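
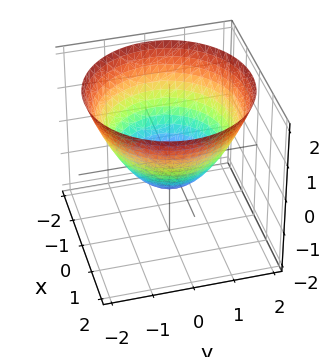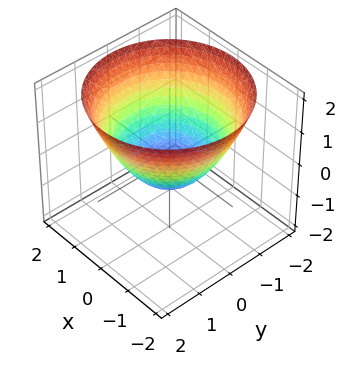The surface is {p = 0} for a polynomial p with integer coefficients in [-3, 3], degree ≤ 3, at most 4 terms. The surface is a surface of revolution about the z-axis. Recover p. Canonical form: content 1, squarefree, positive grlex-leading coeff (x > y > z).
2*x^2 + 2*y^2 - 3*z - 2

First, deg p = 2. The shape is more complex than any degree-1 surface.
Next, symmetry: the surface is invariant under rotation about z: p = q(x² + y², z).
Then, from the visible intercepts: the y-axis gridline crossings are at y ∈ {-1, 1}; a circular section at z = 0 has radius exactly 1.
Finally, matching integer coefficients to the picture gives p. Check: (-1, 0, 0) on the x-axis lies on the surface, and p(-1, 0, 0) = 0. ✓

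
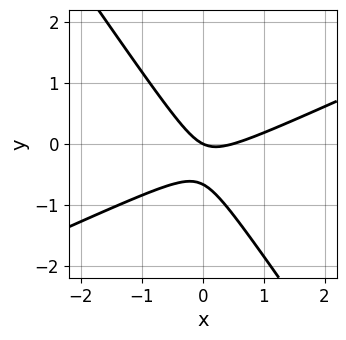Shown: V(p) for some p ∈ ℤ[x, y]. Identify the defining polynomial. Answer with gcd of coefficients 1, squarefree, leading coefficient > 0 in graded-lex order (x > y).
2*x^2 - 3*x*y - 3*y^2 - x - 2*y

(a) The degree is 2 — no degree-1 curve has this shape.
(b) From the axis intercepts and sections: one y-axis crossing is at y = 0; one x-axis crossing is at x = 0.
(c) Together with the visible shape, these determine p as stated.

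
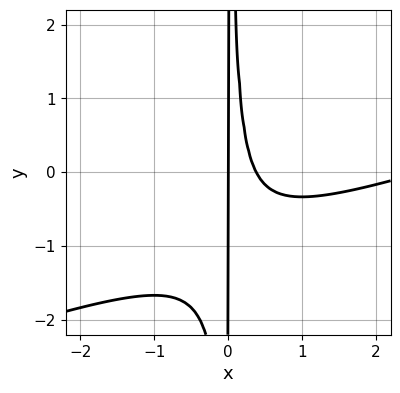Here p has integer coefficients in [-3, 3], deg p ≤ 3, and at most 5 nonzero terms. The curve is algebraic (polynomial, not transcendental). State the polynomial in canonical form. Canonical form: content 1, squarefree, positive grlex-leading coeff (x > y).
x^3 - 3*x^2*y - 3*x^2 + x

First, degree: no degree-2 curve has this shape, so deg p = 3.
Then, reading off the gridlines: it meets the x-axis at x = 0 (among the integer gridlines); the visible y-axis segment lies entirely on the curve.
Finally, putting this together gives p.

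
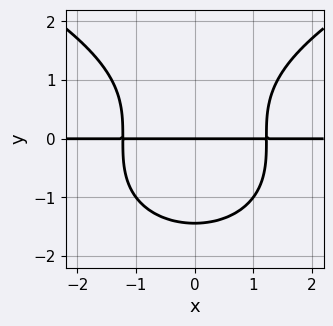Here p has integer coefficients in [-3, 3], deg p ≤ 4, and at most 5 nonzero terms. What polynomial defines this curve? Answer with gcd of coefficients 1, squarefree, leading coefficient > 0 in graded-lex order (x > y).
y^4 - 2*x^2*y + 3*y

Degree: a generic line meets the curve in up to 4 points, so deg p = 4.
Symmetries: the x ↦ −x reflection is a symmetry, so x appears only in even powers.
Against the integer gridlines: it crosses the y-axis at the gridline y = 0; the visible x-axis segment lies entirely on the curve.
The integer polynomial consistent with all of this is the stated p.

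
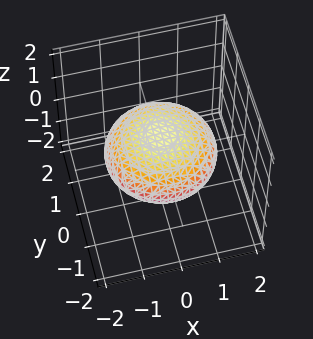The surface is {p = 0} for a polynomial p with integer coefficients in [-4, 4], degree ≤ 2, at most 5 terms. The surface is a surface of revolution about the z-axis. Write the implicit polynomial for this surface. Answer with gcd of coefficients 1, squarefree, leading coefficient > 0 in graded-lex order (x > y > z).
deg p = 2. A generic line meets the surface in up to 2 points.
Symmetries: rotational symmetry about the z-axis ⇒ p depends on x, y only through x² + y².
From the visible intercepts: a circular section at z = 0 has radius between 1 and 2.
These observations pin down the coefficients.

x^2 + y^2 + 3*z^2 - 2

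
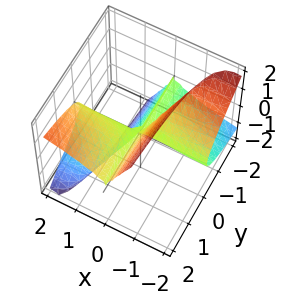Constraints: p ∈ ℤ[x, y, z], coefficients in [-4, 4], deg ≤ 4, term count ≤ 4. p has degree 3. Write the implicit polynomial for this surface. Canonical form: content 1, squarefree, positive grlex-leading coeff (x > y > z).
x^2*y - 2*x*z^2 - z^3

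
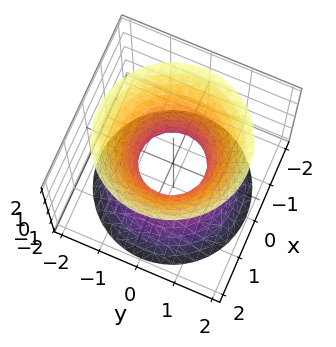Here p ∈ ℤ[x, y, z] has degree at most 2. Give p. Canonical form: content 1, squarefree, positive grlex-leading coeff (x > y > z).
First, degree: a generic line meets the surface in up to 2 points, so deg p = 2.
Then, symmetries: the surface is invariant under rotation about z: p = q(x² + y², z).
Then, observable constraints: the surface avoids every integer z-axis point in the box; a circular section at z = 1 has radius between 1 and 2.
Finally, assembling these constraints gives the stated polynomial.

3*x^2 + 3*y^2 - 2*z^2 - 2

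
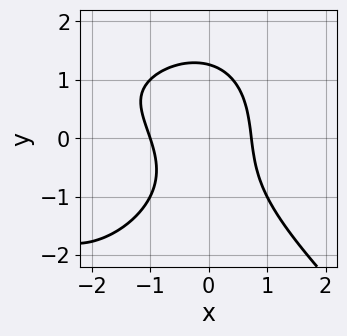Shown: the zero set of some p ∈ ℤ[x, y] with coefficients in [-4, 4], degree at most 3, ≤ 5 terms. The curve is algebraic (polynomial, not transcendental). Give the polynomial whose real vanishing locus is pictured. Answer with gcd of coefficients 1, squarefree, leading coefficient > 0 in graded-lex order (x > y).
x^3 + y^3 + 3*x^2 + x*y - 2

deg p = 3. A generic line meets the curve in up to 3 points.
From the visible intercepts: it meets the x-axis at x = -1 (among the integer gridlines).
These observations pin down the coefficients.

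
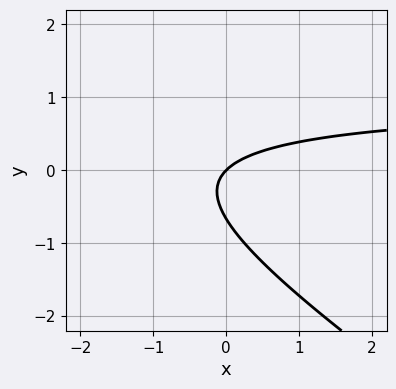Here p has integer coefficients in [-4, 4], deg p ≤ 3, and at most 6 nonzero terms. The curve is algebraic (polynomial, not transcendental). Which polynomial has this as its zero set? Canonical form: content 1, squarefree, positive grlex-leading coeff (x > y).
2*x*y + 3*y^2 - 2*x + 2*y

(a) The degree is 2 — the shape is more complex than any degree-1 curve.
(b) Reading off the gridlines: one x-axis crossing is at x = 0; it meets the y-axis at y = 0 (among the integer gridlines).
(c) These observations pin down the coefficients.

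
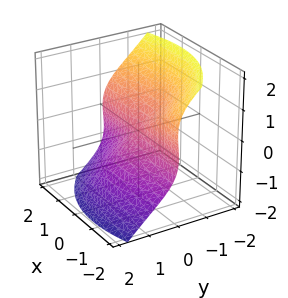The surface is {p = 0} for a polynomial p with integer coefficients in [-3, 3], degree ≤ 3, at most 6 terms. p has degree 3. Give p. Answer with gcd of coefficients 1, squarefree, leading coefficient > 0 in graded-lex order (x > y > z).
2*x^2*y + x*z^2 + 3*y^3 + 2*z^3

First, deg p = 3.
Then, reading off the gridlines: it meets the z-axis at z = 0 (among the integer gridlines); it crosses the y-axis at the gridline y = 0.
Finally, assembling these constraints gives the stated polynomial.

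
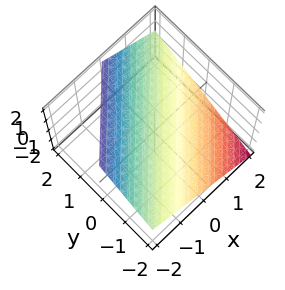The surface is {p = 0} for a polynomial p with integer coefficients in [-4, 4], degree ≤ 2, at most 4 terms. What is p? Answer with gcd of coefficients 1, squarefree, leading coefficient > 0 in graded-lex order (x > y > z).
The degree is 1 — the surface is flat (a plane).
From the visible intercepts: one y-axis crossing is at y = -1; it crosses the x-axis at the gridline x = 1.
Assembling these constraints gives the stated polynomial.

2*x - 2*y + 3*z - 2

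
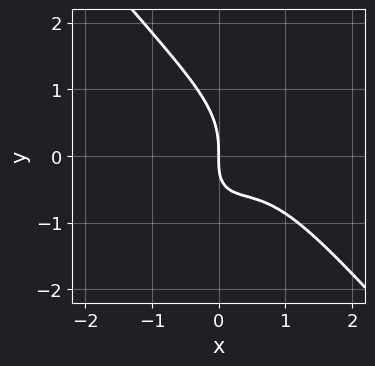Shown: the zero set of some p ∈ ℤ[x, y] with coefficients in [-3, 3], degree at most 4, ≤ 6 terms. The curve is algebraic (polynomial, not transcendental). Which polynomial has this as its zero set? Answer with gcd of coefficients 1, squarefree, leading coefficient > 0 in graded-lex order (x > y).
3*x^3 + 2*y^3 - 3*x^2 + 2*x*y + 3*x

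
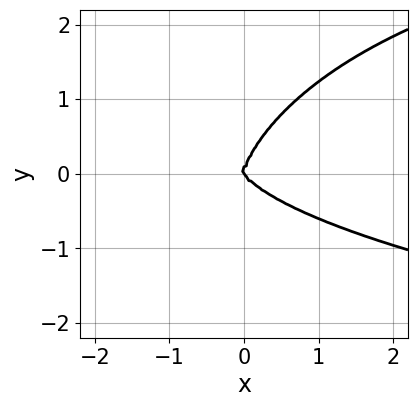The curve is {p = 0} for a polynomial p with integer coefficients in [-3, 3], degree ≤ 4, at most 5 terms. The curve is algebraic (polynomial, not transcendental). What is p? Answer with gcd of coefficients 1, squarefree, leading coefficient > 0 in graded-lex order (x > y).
Degree: the shape is more complex than any degree-3 curve, so deg p = 4.
Against the integer gridlines: one x-axis crossing is at x = 0; one y-axis crossing is at y = 0.
The integer polynomial consistent with all of this is the stated p.

3*x^2*y^2 - 2*x*y^3 + 2*y^4 - 3*x^3 - 2*x^2*y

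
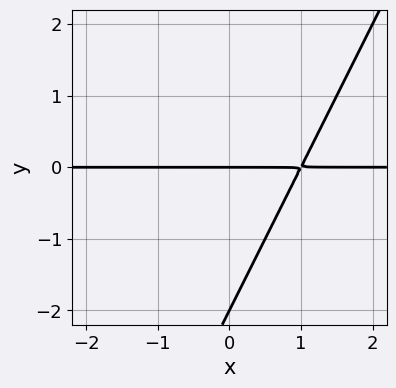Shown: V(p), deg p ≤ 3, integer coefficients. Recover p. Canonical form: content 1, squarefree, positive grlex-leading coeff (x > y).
2*x*y - y^2 - 2*y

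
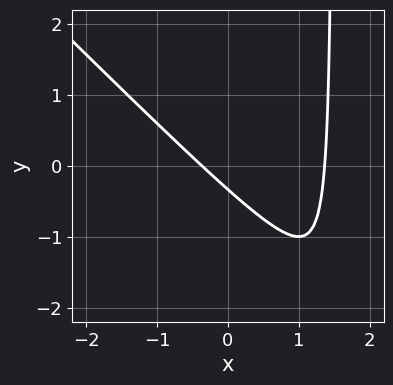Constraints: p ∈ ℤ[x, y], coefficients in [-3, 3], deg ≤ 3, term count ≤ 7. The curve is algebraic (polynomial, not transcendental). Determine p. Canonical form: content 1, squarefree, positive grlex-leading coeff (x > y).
2*x^2 + 2*x*y - 2*x - 3*y - 1

1. deg p = 2. No degree-1 curve has this shape.
2. Solving for integer coefficients yields p as stated.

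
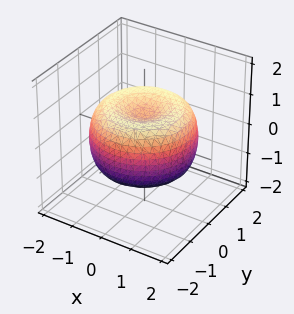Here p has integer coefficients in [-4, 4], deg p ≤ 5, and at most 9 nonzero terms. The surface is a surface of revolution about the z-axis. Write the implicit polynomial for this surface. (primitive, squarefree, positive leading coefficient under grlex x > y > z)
x^4 + 2*x^2*y^2 + y^4 - 2*x^2 - 2*y^2 + 2*z^2 - 1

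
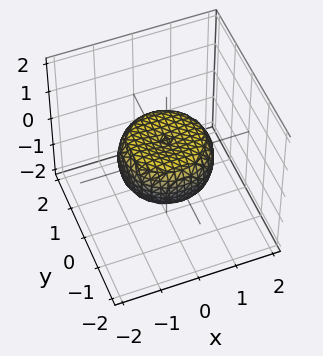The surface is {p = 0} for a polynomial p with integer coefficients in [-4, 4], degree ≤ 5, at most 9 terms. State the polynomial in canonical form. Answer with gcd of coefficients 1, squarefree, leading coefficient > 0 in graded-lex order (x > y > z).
1. The degree is 4 — no degree-3 surface has this shape.
2. Symmetries: every cross-section ⟂ z is a circle, so x, y appear only via x² + y².
3. From the axis intercepts and sections: a circular section at z = 0 has radius between 1 and 2.
4. Matching integer coefficients to the picture gives p.

2*x^4 + 4*x^2*y^2 + 2*y^4 - 2*x^2 - 2*y^2 + 3*z^2 - 1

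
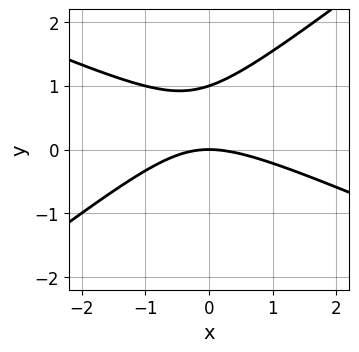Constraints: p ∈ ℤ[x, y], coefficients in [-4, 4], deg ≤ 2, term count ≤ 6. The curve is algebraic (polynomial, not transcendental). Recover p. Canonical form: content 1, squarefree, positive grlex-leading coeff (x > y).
x^2 + x*y - 3*y^2 + 3*y

First, the degree is 2 — a generic line meets the curve in up to 2 points.
Then, from the axis intercepts and sections: it meets the x-axis at x = 0 (among the integer gridlines); among the integer gridlines, it crosses the y-axis at y ∈ {0, 1}.
Finally, putting this together gives p.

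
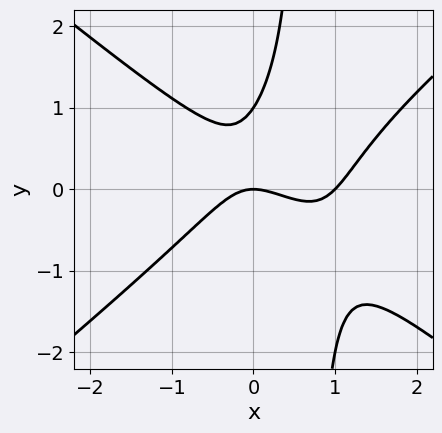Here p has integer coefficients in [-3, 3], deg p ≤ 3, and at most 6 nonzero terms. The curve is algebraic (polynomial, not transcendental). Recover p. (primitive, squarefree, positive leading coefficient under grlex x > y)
2*x^3 - 3*x*y^2 - 2*x^2 + 2*y^2 - 2*y

(a) deg p = 3. A generic line meets the curve in up to 3 points.
(b) Reading off the gridlines: the x-axis gridline crossings are at x ∈ {0, 1}; among the integer gridlines, it crosses the y-axis at y ∈ {0, 1}.
(c) These observations pin down the coefficients.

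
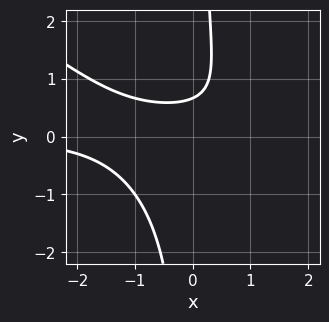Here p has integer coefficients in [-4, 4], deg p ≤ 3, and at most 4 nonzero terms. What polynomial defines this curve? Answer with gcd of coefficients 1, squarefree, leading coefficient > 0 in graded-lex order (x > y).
(a) Degree: a generic line meets the curve in up to 3 points, so deg p = 3.
(b) Checking where it meets the axes: no x-intercept at any integer in the box.
(c) Matching integer coefficients to the picture gives p.

2*x^2*y + 3*x*y^2 - 3*y + 2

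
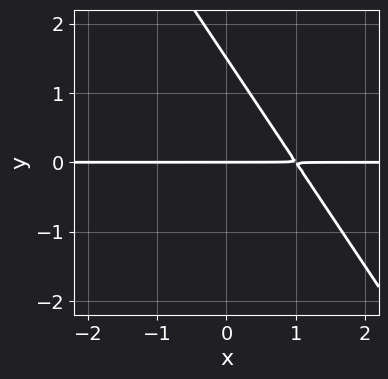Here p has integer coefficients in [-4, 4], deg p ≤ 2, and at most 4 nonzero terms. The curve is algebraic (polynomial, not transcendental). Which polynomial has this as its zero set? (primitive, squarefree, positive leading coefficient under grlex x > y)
1. Degree: no degree-1 curve has this shape, so deg p = 2.
2. Reading off the gridlines: the visible x-axis segment lies entirely on the curve; it meets the y-axis at y = 0 (among the integer gridlines).
3. Assembling these constraints gives the stated polynomial.

3*x*y + 2*y^2 - 3*y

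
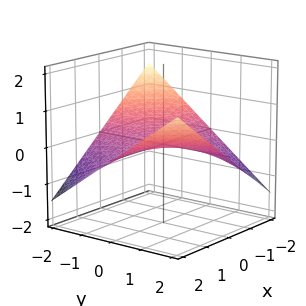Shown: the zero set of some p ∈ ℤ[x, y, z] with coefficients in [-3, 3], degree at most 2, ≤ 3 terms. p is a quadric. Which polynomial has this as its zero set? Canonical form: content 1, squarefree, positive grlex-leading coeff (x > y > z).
x*y - 3*z

(a) deg p = 2. A saddle surface; a quadric.
(b) Observable constraints: the visible x-axis segment lies entirely on the surface; the visible y-axis segment lies entirely on the surface.
(c) Assembling these constraints gives the stated polynomial.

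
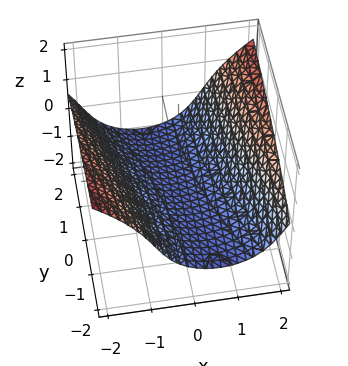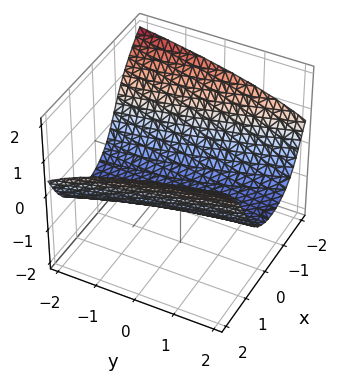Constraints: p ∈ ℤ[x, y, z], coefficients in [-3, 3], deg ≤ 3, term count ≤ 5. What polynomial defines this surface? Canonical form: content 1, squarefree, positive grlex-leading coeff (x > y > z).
z^3 - 2*x^2 - x*y + 3*z + 3

Degree: a generic line meets the surface in up to 3 points, so deg p = 3.
From the visible intercepts: no y-intercept at any integer in the box.
Solving for integer coefficients yields p as stated.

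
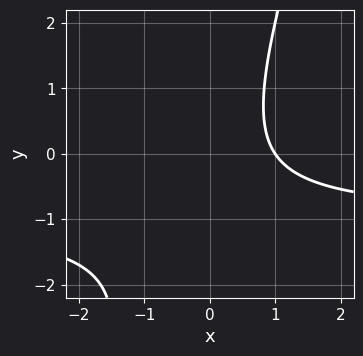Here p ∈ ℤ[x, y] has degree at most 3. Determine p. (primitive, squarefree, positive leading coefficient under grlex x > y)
3*x*y - y^2 + 3*x - y - 3

(a) The degree is 2 — the shape is more complex than any degree-1 curve.
(b) From the visible intercepts: it meets the x-axis at x = 1 (among the integer gridlines); no y-intercept at any integer in the box.
(c) Assembling these constraints gives the stated polynomial.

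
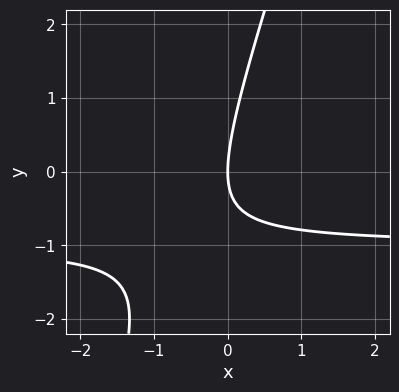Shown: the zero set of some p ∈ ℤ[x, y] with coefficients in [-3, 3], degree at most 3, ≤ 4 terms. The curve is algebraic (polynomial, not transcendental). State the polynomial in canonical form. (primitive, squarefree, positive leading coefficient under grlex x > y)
3*x*y - y^2 + 3*x

Degree: a generic line meets the curve in up to 2 points, so deg p = 2.
Observable constraints: it meets the x-axis at x = 0 (among the integer gridlines); one y-axis crossing is at y = 0.
Solving for integer coefficients yields p as stated.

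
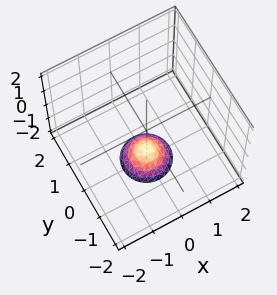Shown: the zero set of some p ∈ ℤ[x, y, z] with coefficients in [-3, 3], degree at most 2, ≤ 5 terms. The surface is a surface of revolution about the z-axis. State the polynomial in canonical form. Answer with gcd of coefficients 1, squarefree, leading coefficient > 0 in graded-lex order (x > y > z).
2*x^2 + 2*y^2 + 2*z + 3

First, the degree is 2 — the shape is more complex than any degree-1 surface.
Then, by symmetry, every cross-section ⟂ z is a circle, so x, y appear only via x² + y².
Next, checking where it meets the axes: a circular section at z = -2 has radius between 0 and 1; the surface avoids every integer x-axis point in the box; it misses every integer gridline on the y-axis.
Finally, solving for integer coefficients yields p as stated.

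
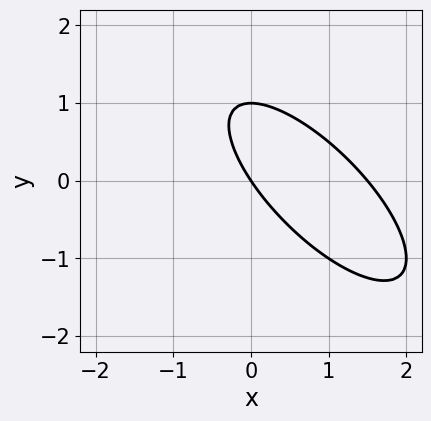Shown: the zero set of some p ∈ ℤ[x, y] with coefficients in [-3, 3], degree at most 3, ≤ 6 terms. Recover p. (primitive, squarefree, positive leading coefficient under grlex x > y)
1. deg p = 2.
2. Observable constraints: among the integer gridlines, it crosses the y-axis at y ∈ {0, 1}; it meets the x-axis at x = 0 (among the integer gridlines).
3. Solving for integer coefficients yields p as stated.

2*x^2 + 3*x*y + 2*y^2 - 3*x - 2*y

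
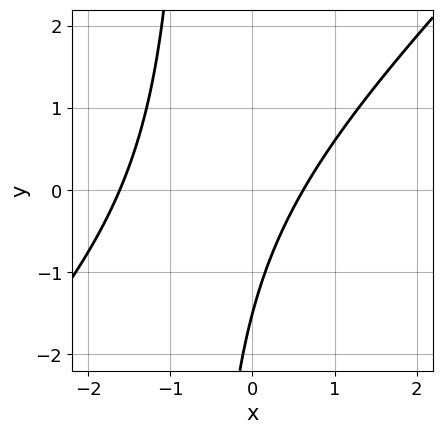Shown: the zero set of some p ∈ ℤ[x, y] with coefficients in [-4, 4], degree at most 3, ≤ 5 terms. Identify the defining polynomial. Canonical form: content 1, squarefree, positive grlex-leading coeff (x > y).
(a) deg p = 2.
(b) Solving for integer coefficients yields p as stated.

3*x^2 - 3*x*y + 3*x - 2*y - 3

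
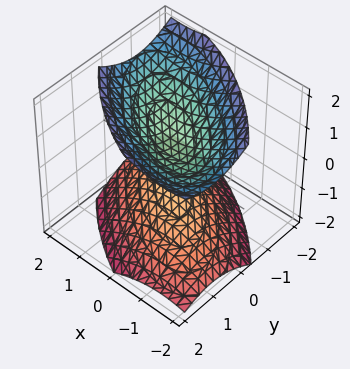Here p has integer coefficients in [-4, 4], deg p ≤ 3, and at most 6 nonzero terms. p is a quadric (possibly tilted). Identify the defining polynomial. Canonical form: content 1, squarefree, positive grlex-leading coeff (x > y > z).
2*x^2 + 3*x*y + 3*y^2 - 3*z^2 + 2

1. The picture has 2 separate pieces. They look like related sheets of one shape, so recover p as a whole.
2. The degree is 2 — the shape is more complex than any degree-1 surface.
3. Reading off the gridlines: it misses every integer gridline on the x-axis; no y-intercept at any integer in the box.
4. Assembling these constraints gives the stated polynomial.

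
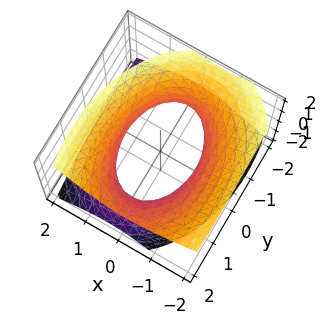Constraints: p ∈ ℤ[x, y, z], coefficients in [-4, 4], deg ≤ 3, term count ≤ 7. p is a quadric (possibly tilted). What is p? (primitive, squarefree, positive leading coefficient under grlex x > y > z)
First, deg p = 2. No degree-1 surface has this shape.
Then, from the visible intercepts: it misses every integer gridline on the z-axis; among the integer gridlines, it crosses the x-axis at x ∈ {-1, 1}.
Finally, together with the visible shape, these determine p as stated.

2*x^2 + x*z + y^2 - y*z - 2*z^2 - 2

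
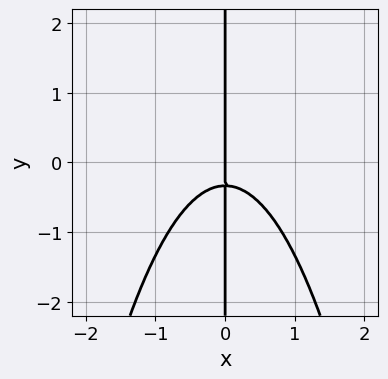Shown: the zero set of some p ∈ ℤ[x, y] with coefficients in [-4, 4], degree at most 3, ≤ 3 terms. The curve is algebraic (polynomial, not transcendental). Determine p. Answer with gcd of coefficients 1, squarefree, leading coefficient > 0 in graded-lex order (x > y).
3*x^3 + 3*x*y + x

1. deg p = 3. The shape is more complex than any degree-2 curve.
2. Checking where it meets the axes: it meets the x-axis at x = 0 (among the integer gridlines); every point of the y-axis in the box is on the curve.
3. Together with the visible shape, these determine p as stated.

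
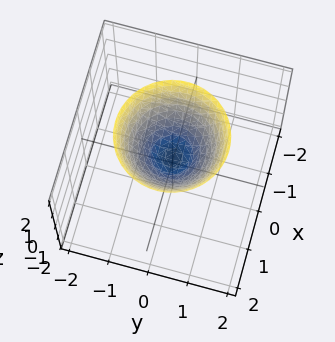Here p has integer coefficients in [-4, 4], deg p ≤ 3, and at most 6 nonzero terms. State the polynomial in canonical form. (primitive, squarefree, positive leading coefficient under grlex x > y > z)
3*x^2 + 3*y^2 - 3*z + 1

1. Degree: a generic line meets the surface in up to 2 points, so deg p = 2.
2. By symmetry, the z-axis is an axis of rotation, so x and y enter only as x² + y².
3. Observable constraints: a circular section at z = 2 has radius between 1 and 2; no y-intercept at any integer in the box; it misses every integer gridline on the x-axis.
4. The integer polynomial consistent with all of this is the stated p.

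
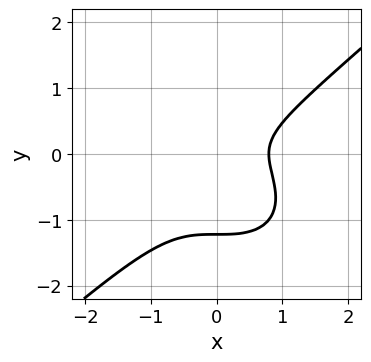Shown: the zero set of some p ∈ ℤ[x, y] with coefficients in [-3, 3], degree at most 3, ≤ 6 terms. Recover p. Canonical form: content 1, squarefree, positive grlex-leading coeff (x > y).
2*x^3 - 3*y^3 - 3*y^2 - 1

1. Degree: no degree-2 curve has this shape, so deg p = 3.
2. Solving for integer coefficients yields p as stated.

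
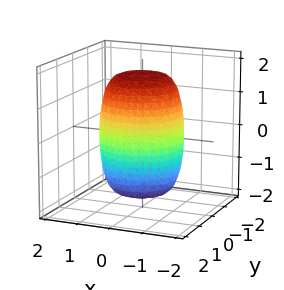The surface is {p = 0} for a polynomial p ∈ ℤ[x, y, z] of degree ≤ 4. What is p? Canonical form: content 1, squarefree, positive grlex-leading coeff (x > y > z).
2*x^4 + 4*x^2*y^2 + 2*y^4 - x^2 - y^2 + z^2 - 3

(a) Degree: a generic line meets the surface in up to 4 points, so deg p = 4.
(b) Symmetry: the surface is invariant under rotation about z: p = q(x² + y², z).
(c) From the axis intercepts and sections: a circular section at z = 1 has radius between 1 and 2.
(d) The integer polynomial consistent with all of this is the stated p.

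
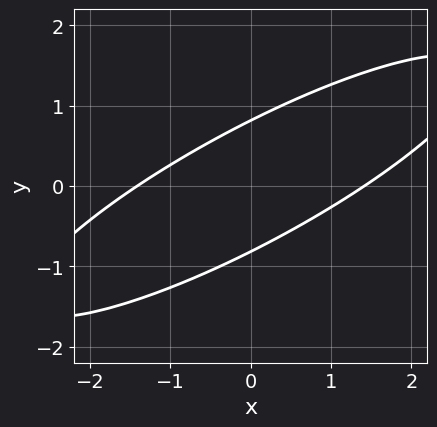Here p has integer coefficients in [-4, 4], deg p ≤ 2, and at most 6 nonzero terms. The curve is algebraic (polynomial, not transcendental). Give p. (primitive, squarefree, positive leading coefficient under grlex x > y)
1. The degree is 2 — no degree-1 curve has this shape.
2. Putting this together gives p.

x^2 - 3*x*y + 3*y^2 - 2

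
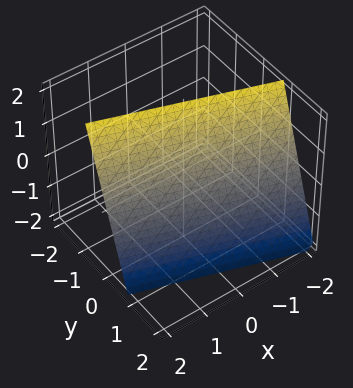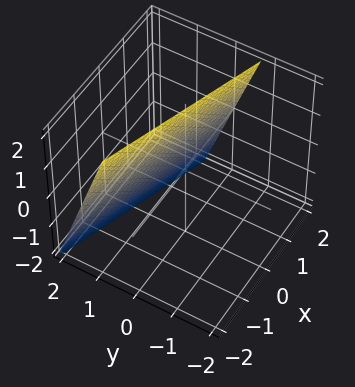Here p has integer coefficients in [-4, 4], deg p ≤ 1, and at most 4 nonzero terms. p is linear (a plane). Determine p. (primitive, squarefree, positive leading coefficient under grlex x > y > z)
(a) The degree is 1 — every cross-section is a straight line — this is a plane.
(b) From the axis intercepts and sections: it crosses the x-axis at the gridline x = 2; it meets the z-axis at z = 2 (among the integer gridlines).
(c) Matching integer coefficients to the picture gives p.

x + 3*y + z - 2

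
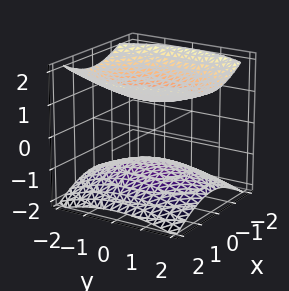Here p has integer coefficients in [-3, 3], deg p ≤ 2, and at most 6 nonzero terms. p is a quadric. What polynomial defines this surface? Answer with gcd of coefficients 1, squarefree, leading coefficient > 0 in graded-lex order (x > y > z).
2*x^2 + y^2 - 3*z^2 + 3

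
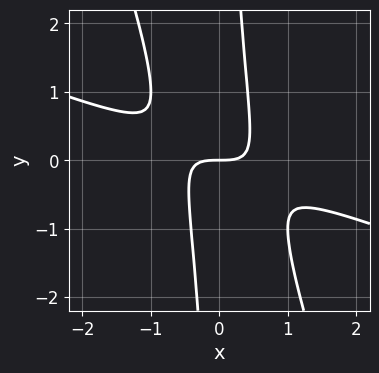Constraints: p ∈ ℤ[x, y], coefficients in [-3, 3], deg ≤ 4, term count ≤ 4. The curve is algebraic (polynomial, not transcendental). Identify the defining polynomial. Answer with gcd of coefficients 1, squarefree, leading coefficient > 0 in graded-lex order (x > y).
1. deg p = 3. A generic line meets the curve in up to 3 points.
2. Against the integer gridlines: one y-axis crossing is at y = 0; one x-axis crossing is at x = 0.
3. Matching integer coefficients to the picture gives p.

x^3 + 3*x^2*y + x*y^2 - y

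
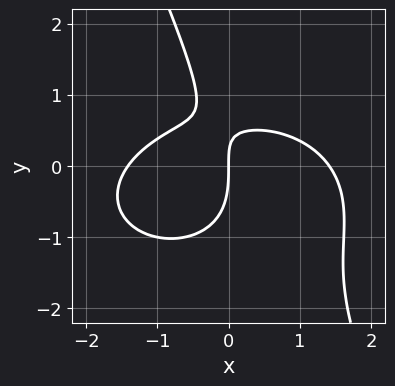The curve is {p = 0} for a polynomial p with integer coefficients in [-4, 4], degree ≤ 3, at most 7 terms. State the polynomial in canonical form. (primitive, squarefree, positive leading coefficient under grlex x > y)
1. The degree is 3 — no degree-2 curve has this shape.
2. Checking where it meets the axes: it crosses the y-axis at the gridline y = 0; it crosses the x-axis at the gridline x = 0.
3. The integer polynomial consistent with all of this is the stated p.

x^3 + 2*x*y^2 + y^3 + 2*x*y - 2*x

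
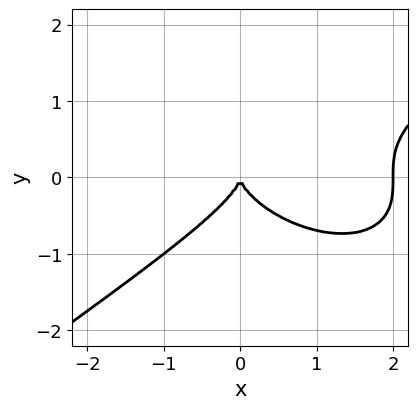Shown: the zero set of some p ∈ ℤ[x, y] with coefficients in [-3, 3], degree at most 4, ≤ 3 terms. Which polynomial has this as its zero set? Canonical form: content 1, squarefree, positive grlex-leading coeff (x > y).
x^3 - 3*y^3 - 2*x^2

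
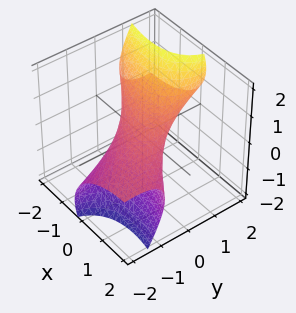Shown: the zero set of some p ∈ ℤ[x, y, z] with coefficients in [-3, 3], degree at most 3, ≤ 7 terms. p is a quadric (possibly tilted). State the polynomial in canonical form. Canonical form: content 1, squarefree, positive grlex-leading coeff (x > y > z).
x^2 + 2*x*y + y^2 - 3*y*z + 2*z^2 - 1

(a) Degree: the shape is more complex than any degree-1 surface, so deg p = 2.
(b) Observable constraints: among the integer gridlines, it crosses the x-axis at x ∈ {-1, 1}; the y-axis gridline crossings are at y ∈ {-1, 1}.
(c) Fitting integer coefficients to these (and the overall shape) gives p.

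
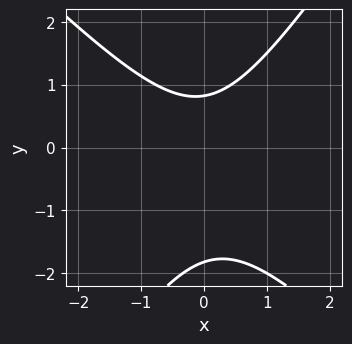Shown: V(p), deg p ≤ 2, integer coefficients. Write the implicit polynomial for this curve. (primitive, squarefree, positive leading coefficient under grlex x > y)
deg p = 2. No degree-1 curve has this shape.
Reading off the gridlines: it misses every integer gridline on the x-axis.
Putting this together gives p.

3*x^2 + x*y - 2*y^2 - 2*y + 3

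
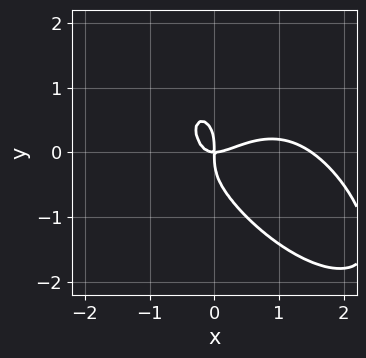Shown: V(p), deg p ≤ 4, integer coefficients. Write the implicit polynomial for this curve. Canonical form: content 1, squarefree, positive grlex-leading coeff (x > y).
2*x^4 + 2*y^4 - 3*x^3 + 3*x^2*y + 2*x*y

Degree: no degree-3 curve has this shape, so deg p = 4.
From the visible intercepts: it crosses the y-axis at the gridline y = 0; one x-axis crossing is at x = 0.
These observations pin down the coefficients.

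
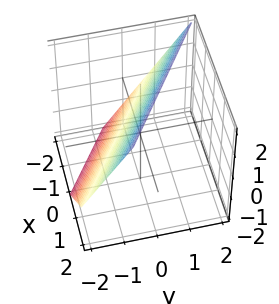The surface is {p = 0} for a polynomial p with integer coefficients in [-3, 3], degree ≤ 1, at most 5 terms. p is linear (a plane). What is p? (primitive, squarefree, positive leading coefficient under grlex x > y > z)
First, degree: the surface is flat (a plane), so deg p = 1.
Then, against the integer gridlines: one z-axis crossing is at z = 1; one x-axis crossing is at x = -1.
Finally, assembling these constraints gives the stated polynomial.

2*x + 3*y - 2*z + 2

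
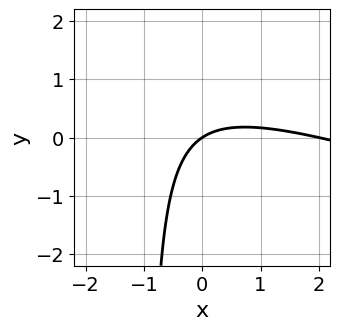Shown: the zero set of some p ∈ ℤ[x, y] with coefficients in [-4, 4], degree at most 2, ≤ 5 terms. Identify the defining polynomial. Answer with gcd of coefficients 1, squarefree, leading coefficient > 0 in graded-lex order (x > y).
x^2 + 3*x*y - 2*x + 3*y

First, the degree is 2 — a generic line meets the curve in up to 2 points.
Next, from the axis intercepts and sections: it meets the y-axis at y = 0 (among the integer gridlines); among the integer gridlines, it crosses the x-axis at x ∈ {0, 2}.
Finally, solving for integer coefficients yields p as stated.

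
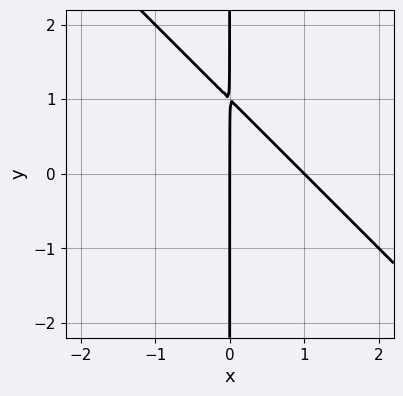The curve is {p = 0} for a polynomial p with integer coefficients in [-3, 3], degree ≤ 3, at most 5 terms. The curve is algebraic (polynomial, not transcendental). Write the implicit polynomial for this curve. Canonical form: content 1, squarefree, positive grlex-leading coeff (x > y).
1. deg p = 2. No degree-1 curve has this shape.
2. Against the integer gridlines: the x-axis gridline crossings are at x ∈ {0, 1}; the visible y-axis segment lies entirely on the curve.
3. Together with the visible shape, these determine p as stated.

x^2 + x*y - x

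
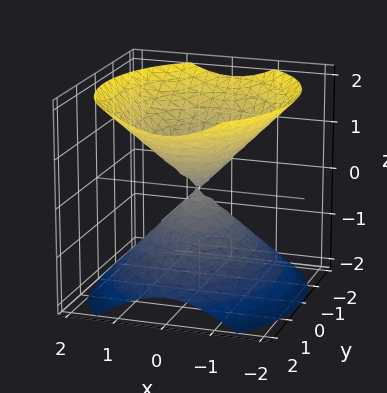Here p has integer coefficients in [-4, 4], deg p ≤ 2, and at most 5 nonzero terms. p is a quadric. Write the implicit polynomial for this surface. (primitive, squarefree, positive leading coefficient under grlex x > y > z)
3*x^2 + 2*y^2 - 3*z^2

I count 2 distinct pieces. Treating them together as one polynomial.
The degree is 2 — two nappes meeting at a single point; a quadric.
Symmetries: the z ↦ −z reflection is a symmetry, so z appears only in even powers; it's symmetric under y → −y, forcing even powers of y; the x ↦ −x reflection is a symmetry, so x appears only in even powers.
From the axis intercepts and sections: it crosses the x-axis at the gridline x = 0; it crosses the z-axis at the gridline z = 0.
The integer polynomial consistent with all of this is the stated p.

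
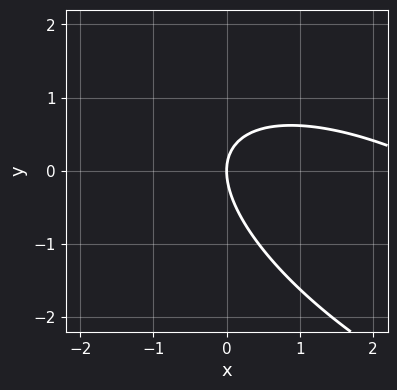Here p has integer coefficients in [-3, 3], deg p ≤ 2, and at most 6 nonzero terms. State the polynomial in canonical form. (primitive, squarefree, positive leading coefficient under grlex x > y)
1. The degree is 2 — a generic line meets the curve in up to 2 points.
2. Reading off the gridlines: it meets the x-axis at x = 0 (among the integer gridlines); it crosses the y-axis at the gridline y = 0.
3. Matching integer coefficients to the picture gives p.

x^2 + 2*x*y + 2*y^2 - 3*x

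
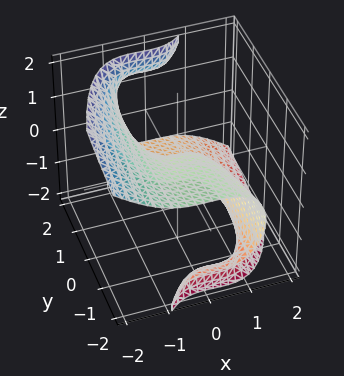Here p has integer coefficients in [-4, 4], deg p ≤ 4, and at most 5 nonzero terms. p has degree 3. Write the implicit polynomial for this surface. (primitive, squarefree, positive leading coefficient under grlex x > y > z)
3*x^3 + x^2*z - 3*y*z^2 + 2*z^3 + 3*y

1. deg p = 3.
2. From the axis intercepts and sections: it meets the z-axis at z = 0 (among the integer gridlines); one x-axis crossing is at x = 0.
3. These observations pin down the coefficients.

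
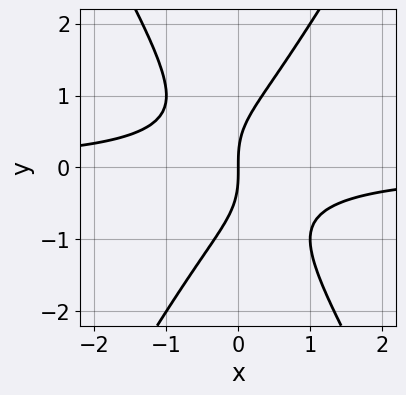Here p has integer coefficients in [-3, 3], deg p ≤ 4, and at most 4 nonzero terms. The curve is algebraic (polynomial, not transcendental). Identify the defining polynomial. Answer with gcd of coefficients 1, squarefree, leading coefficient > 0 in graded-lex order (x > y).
3*x^2*y - y^3 + 2*x

1. deg p = 3.
2. From the axis intercepts and sections: it crosses the y-axis at the gridline y = 0; it meets the x-axis at x = 0 (among the integer gridlines).
3. Together with the visible shape, these determine p as stated.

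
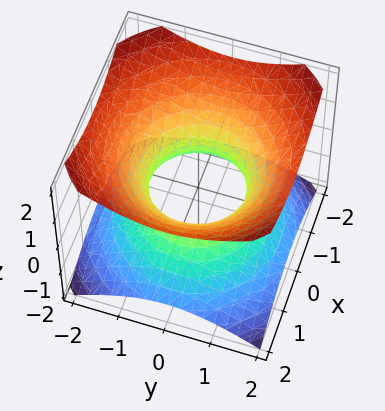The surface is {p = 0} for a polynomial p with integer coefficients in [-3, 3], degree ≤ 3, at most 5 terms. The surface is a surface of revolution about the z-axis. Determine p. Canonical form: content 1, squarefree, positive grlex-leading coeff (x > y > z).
2*x^2 + 2*y^2 - 3*z^2 - 2

First, degree: a generic line meets the surface in up to 2 points, so deg p = 2.
Next, symmetries: rotational symmetry about the z-axis ⇒ p depends on x, y only through x² + y².
Then, checking where it meets the axes: the x-axis gridline crossings are at x ∈ {-1, 1}; among the integer gridlines, it crosses the y-axis at y ∈ {-1, 1}.
Finally, together with the visible shape, these determine p as stated.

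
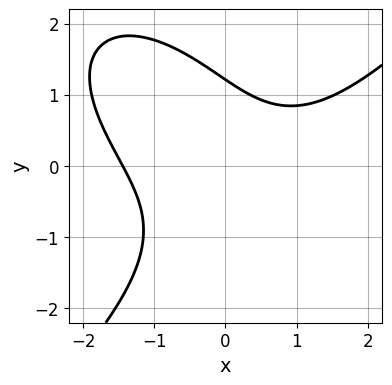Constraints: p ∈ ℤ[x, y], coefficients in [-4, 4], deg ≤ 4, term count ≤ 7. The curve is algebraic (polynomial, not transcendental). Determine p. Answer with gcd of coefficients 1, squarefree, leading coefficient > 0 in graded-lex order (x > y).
x^3 - y^3 - 3*x*y - y + 3

(a) The degree is 3 — a generic line meets the curve in up to 3 points.
(b) The integer polynomial consistent with all of this is the stated p.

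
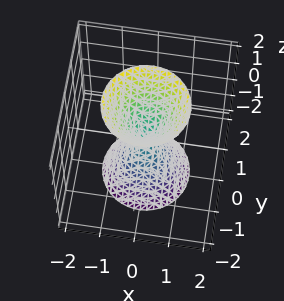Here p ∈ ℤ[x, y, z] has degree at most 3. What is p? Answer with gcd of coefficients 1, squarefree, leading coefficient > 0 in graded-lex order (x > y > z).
3*x^2 + 3*y^2 - z^2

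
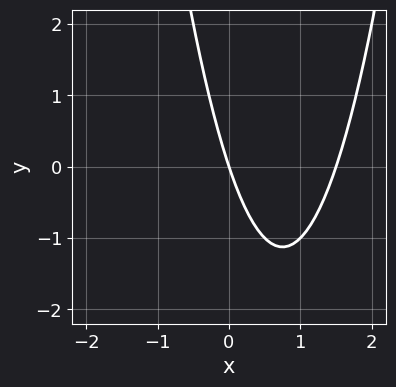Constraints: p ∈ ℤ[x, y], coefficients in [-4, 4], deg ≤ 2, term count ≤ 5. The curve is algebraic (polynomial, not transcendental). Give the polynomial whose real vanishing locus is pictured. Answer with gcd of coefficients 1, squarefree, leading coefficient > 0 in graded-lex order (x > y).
1. The degree is 2 — no degree-1 curve has this shape.
2. Against the integer gridlines: one x-axis crossing is at x = 0; it meets the y-axis at y = 0 (among the integer gridlines).
3. Together with the visible shape, these determine p as stated.

2*x^2 - 3*x - y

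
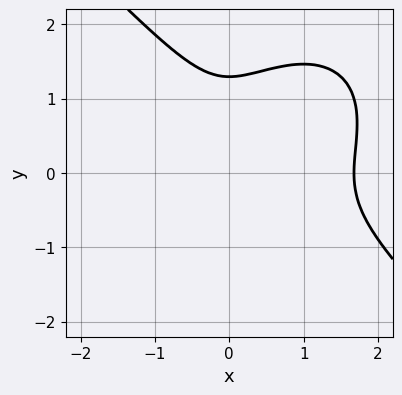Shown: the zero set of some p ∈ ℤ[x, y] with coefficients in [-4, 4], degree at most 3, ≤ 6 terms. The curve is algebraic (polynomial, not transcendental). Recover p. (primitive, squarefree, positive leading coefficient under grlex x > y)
The degree is 3 — no degree-2 curve has this shape.
Solving for integer coefficients yields p as stated.

2*x^3 + 2*y^3 - 3*x^2 - 2*y^2 - 1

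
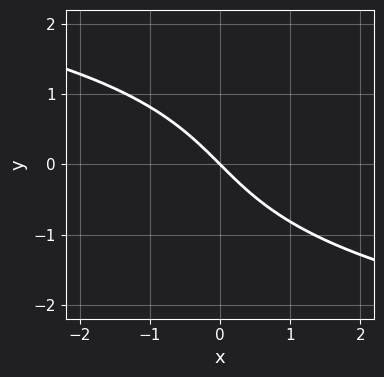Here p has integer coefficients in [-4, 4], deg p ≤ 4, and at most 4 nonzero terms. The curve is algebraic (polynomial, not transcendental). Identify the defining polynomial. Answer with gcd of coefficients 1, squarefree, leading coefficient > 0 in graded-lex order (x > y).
y^3 + 3*x + 3*y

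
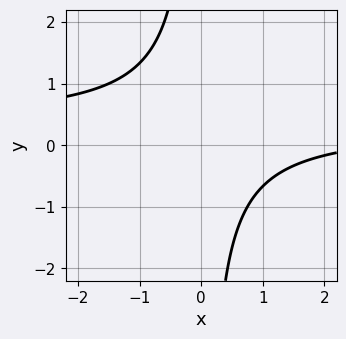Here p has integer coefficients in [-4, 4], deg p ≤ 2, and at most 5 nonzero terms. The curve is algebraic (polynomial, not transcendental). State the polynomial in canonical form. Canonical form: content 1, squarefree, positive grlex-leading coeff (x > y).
First, deg p = 2.
Next, checking where it meets the axes: no y-intercept at any integer in the box; no x-intercept at any integer in the box.
Finally, assembling these constraints gives the stated polynomial.

3*x*y - x + 3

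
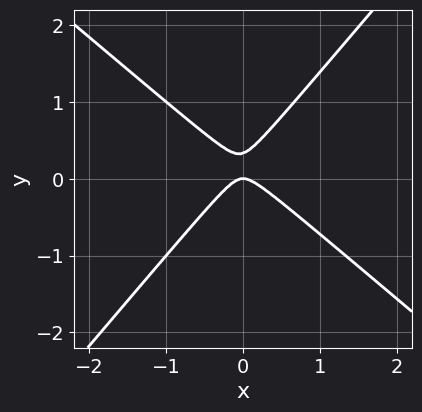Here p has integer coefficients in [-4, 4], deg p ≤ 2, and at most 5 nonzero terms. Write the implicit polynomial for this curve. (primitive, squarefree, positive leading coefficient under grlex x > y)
First, degree: no degree-1 curve has this shape, so deg p = 2.
Then, against the integer gridlines: it crosses the x-axis at the gridline x = 0; one y-axis crossing is at y = 0.
Finally, putting this together gives p.

3*x^2 + x*y - 3*y^2 + y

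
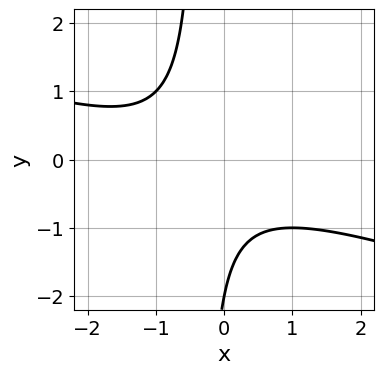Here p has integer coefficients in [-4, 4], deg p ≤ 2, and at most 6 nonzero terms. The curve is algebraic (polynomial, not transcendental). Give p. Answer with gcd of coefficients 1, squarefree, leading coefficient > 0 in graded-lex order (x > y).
x^2 + 3*x*y + x + y + 2

First, deg p = 2. A generic line meets the curve in up to 2 points.
Next, observable constraints: the curve avoids every integer x-axis point in the box; it meets the y-axis at y = -2 (among the integer gridlines).
Finally, together with the visible shape, these determine p as stated.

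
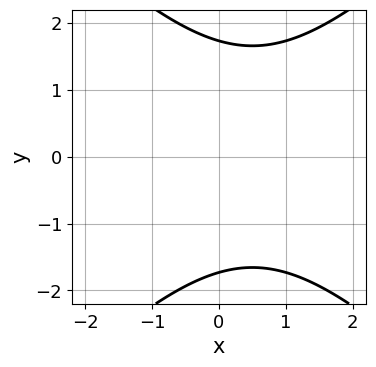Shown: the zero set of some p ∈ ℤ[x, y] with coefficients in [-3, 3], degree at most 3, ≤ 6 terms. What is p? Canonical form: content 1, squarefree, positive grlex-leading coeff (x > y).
x^2 - y^2 - x + 3

deg p = 2.
Symmetries: the y ↦ −y reflection is a symmetry, so y appears only in even powers.
From the axis intercepts and sections: the curve avoids every integer x-axis point in the box.
Solving for integer coefficients yields p as stated.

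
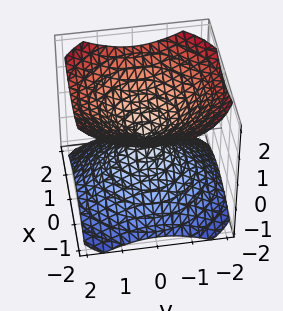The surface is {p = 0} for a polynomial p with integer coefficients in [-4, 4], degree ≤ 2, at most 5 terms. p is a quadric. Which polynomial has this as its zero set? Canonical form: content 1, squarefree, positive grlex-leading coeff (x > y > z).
First, the picture has 2 separate pieces. Treating them together as one polynomial.
Then, deg p = 2. Two nappes meeting at a single point; a quadric.
Next, by symmetry, the z-axis is an axis of rotation, so x and y enter only as x² + y²; mirror symmetry z ↦ −z ⇒ only even powers of z.
Next, from the visible intercepts: one z-axis crossing is at z = 0; it meets the x-axis at x = 0 (among the integer gridlines); a circular section at z = 1 has radius between 1 and 2.
Finally, together with the visible shape, these determine p as stated.

2*x^2 + 2*y^2 - 3*z^2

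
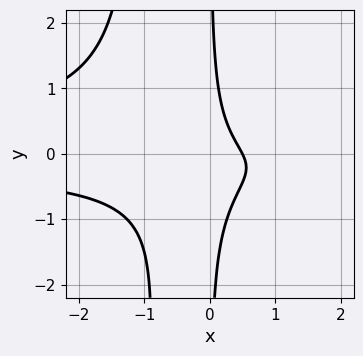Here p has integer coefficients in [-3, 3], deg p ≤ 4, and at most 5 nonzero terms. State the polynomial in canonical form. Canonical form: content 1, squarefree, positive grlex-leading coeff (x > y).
First, degree: no degree-3 curve has this shape, so deg p = 4.
Then, against the integer gridlines: no y-intercept at any integer in the box.
Finally, putting this together gives p.

3*x^2*y^2 + 3*x*y^2 + 2*x*y + 2*x - 1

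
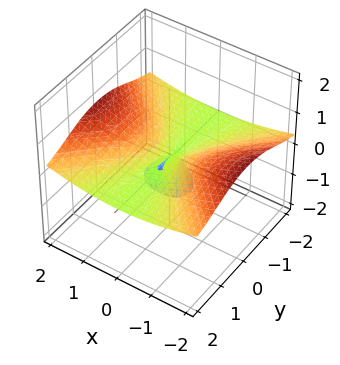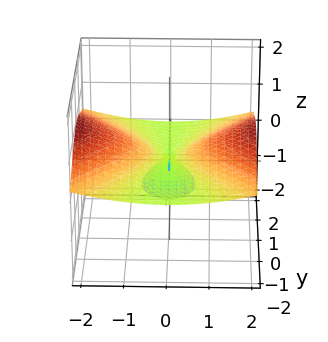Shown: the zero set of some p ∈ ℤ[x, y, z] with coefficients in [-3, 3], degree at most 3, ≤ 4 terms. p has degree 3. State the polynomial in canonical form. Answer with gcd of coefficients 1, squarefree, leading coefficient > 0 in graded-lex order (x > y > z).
3*y^2*z + 3*z^3 - x^2 + 3*z^2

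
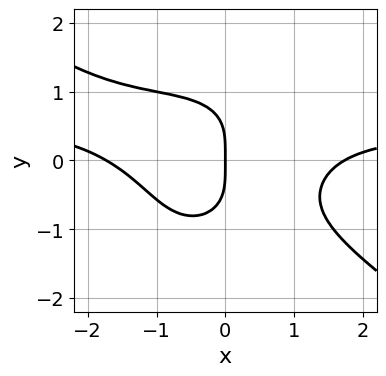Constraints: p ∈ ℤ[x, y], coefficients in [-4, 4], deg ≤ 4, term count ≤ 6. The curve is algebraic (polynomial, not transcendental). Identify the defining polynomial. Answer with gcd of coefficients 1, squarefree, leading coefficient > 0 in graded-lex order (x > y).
2*x^3*y + 2*x^2*y^2 + 2*y^4 - x^3 + 3*x

(a) Degree: no degree-3 curve has this shape, so deg p = 4.
(b) Observable constraints: one y-axis crossing is at y = 0; it meets the x-axis at x = 0 (among the integer gridlines).
(c) Together with the visible shape, these determine p as stated.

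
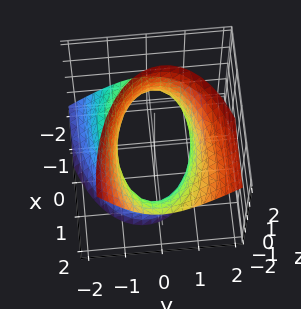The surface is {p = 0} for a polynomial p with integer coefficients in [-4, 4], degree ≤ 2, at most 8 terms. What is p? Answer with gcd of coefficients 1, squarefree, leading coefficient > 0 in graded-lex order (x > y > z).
(a) The degree is 2 — the shape is more complex than any degree-1 surface.
(b) From the axis intercepts and sections: the surface avoids every integer z-axis point in the box; among the integer gridlines, it crosses the y-axis at y ∈ {-1, 1}.
(c) Matching integer coefficients to the picture gives p.

x^2 - 2*x*z + 3*y^2 - y*z - z^2 - 3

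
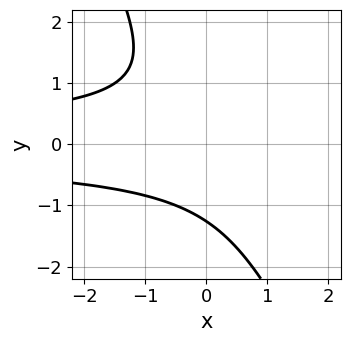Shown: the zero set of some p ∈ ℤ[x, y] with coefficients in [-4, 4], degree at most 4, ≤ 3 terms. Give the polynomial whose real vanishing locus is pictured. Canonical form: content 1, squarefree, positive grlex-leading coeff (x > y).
2*x*y^2 + y^3 + 2

(a) deg p = 3. No degree-2 curve has this shape.
(b) From the visible intercepts: no x-intercept at any integer in the box.
(c) Fitting integer coefficients to these (and the overall shape) gives p.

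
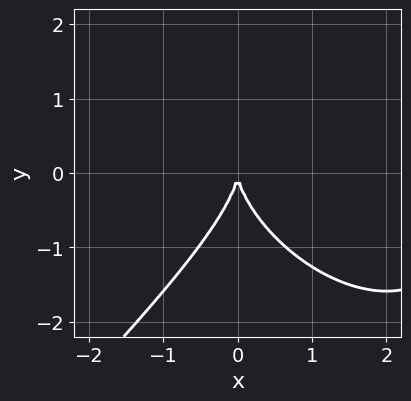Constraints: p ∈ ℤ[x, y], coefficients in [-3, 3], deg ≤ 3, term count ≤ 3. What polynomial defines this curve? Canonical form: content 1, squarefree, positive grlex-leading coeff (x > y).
x^3 - y^3 - 3*x^2

1. deg p = 3. A generic line meets the curve in up to 3 points.
2. Reading off the gridlines: it crosses the x-axis at the gridline x = 0; it crosses the y-axis at the gridline y = 0.
3. Matching integer coefficients to the picture gives p.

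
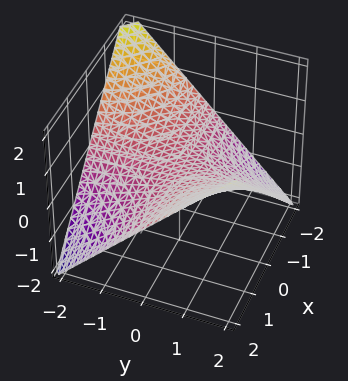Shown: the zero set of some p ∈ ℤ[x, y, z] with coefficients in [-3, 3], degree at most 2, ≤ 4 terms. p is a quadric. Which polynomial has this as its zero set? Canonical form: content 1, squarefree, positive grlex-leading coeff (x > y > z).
x*y - 2*z

(a) deg p = 2. A hyperbolic paraboloid; a quadric.
(b) Reading off the gridlines: the visible y-axis segment lies entirely on the surface; every point of the x-axis in the box is on the surface; it meets the z-axis at z = 0 (among the integer gridlines).
(c) The integer polynomial consistent with all of this is the stated p.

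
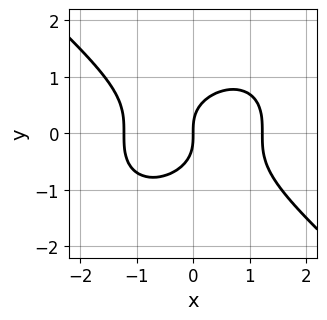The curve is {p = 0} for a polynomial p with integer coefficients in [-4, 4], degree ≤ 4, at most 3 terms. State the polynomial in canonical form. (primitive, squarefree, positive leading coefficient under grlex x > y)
2*x^3 + 3*y^3 - 3*x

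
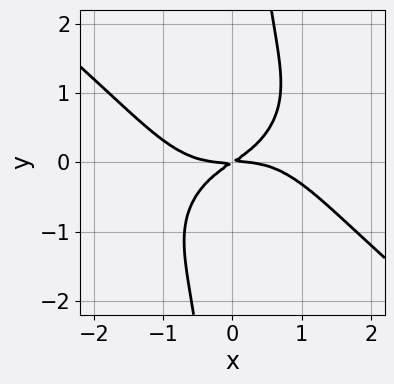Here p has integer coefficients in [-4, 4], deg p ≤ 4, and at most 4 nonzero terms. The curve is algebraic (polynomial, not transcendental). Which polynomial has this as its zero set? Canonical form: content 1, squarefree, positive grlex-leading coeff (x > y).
First, deg p = 4.
Then, from the visible intercepts: it meets the x-axis at x = 0 (among the integer gridlines); it meets the y-axis at y = 0 (among the integer gridlines).
Finally, assembling these constraints gives the stated polynomial.

x^4 + 2*x*y^3 + 2*x*y - 3*y^2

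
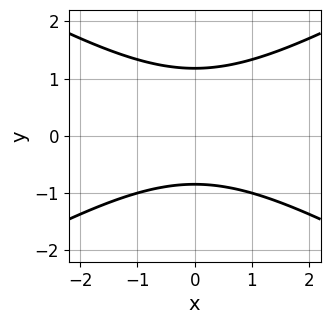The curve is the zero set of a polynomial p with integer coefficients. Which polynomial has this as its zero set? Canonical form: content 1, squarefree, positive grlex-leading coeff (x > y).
(a) Degree: a generic line meets the curve in up to 2 points, so deg p = 2.
(b) Symmetries: the x ↦ −x reflection is a symmetry, so x appears only in even powers.
(c) Observable constraints: no x-intercept at any integer in the box.
(d) Assembling these constraints gives the stated polynomial.

x^2 - 3*y^2 + y + 3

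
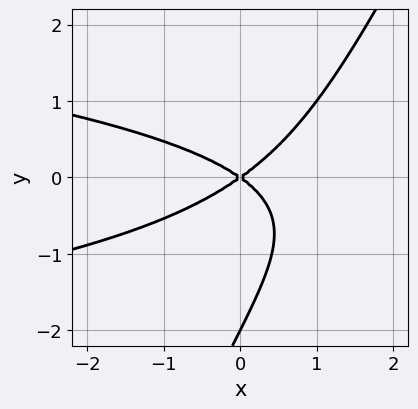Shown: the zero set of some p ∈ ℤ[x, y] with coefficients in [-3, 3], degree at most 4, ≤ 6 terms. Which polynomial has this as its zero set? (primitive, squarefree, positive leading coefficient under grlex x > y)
2*x*y^2 - y^3 + x^2 - 2*y^2

1. Degree: no degree-2 curve has this shape, so deg p = 3.
2. Checking where it meets the axes: one x-axis crossing is at x = 0; among the integer gridlines, it crosses the y-axis at y ∈ {-2, 0}.
3. These observations pin down the coefficients.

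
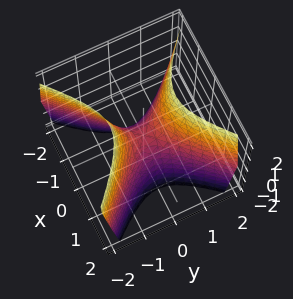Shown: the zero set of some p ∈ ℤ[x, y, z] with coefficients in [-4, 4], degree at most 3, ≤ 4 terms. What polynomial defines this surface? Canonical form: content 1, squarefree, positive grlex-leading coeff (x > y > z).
1. The degree is 2 — a hyperbolic paraboloid; a quadric.
2. Symmetries: mirror symmetry x ↦ −x ⇒ only even powers of x; mirror symmetry y ↦ −y ⇒ only even powers of y.
3. From the axis intercepts and sections: it crosses the z-axis at the gridline z = 0; it meets the x-axis at x = 0 (among the integer gridlines).
4. Matching integer coefficients to the picture gives p.

2*x^2 - 2*y^2 + z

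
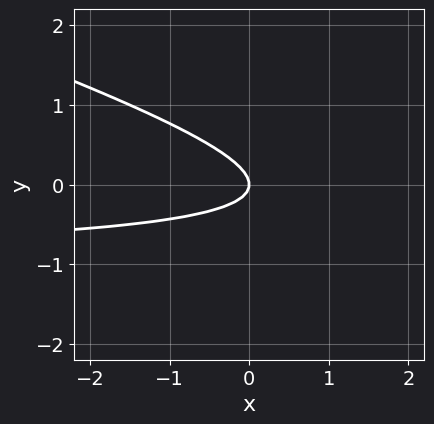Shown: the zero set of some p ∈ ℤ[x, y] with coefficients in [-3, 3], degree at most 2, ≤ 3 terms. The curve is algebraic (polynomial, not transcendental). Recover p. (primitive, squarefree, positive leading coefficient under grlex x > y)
x*y + 3*y^2 + x

(a) The degree is 2 — a generic line meets the curve in up to 2 points.
(b) Checking where it meets the axes: it crosses the x-axis at the gridline x = 0; it meets the y-axis at y = 0 (among the integer gridlines).
(c) Assembling these constraints gives the stated polynomial.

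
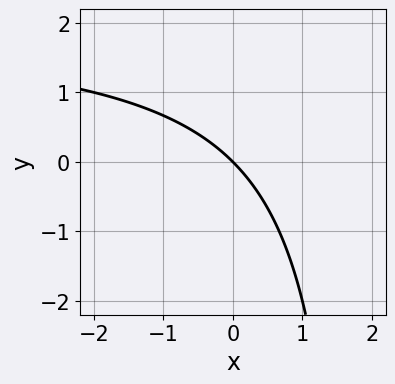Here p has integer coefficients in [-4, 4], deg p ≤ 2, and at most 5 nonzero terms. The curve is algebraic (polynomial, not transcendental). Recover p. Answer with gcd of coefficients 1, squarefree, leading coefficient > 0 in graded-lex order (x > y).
x*y - 2*x - 2*y

The degree is 2 — no degree-1 curve has this shape.
Against the integer gridlines: one y-axis crossing is at y = 0; it crosses the x-axis at the gridline x = 0.
The integer polynomial consistent with all of this is the stated p.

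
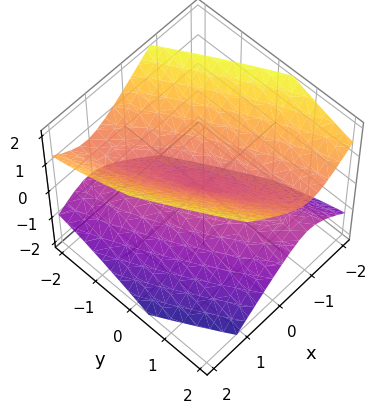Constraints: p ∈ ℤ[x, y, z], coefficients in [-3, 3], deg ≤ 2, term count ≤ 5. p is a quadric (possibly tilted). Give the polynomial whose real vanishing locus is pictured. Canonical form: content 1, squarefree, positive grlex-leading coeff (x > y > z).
(a) The picture has 2 separate pieces. They look like related sheets of one shape, so recover p as a whole.
(b) Degree: a generic line meets the surface in up to 2 points, so deg p = 2.
(c) Reading off the gridlines: it meets the x-axis at x = 0 (among the integer gridlines); it crosses the z-axis at the gridline z = 0.
(d) Fitting integer coefficients to these (and the overall shape) gives p.

3*x^2 + 3*x*y + y^2 - 3*z^2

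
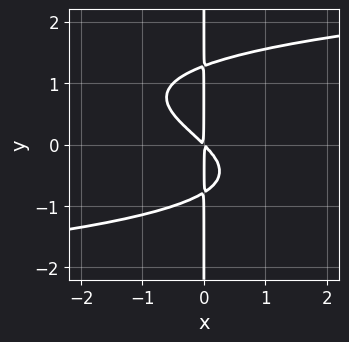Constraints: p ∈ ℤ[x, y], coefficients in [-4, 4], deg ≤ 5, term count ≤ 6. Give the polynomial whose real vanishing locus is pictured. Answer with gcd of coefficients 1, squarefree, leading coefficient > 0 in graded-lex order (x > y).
First, degree: a generic line meets the curve in up to 4 points, so deg p = 4.
Next, checking where it meets the axes: every point of the y-axis in the box is on the curve.
Finally, putting this together gives p.

2*x*y^3 - x*y^2 - 2*x^2 - 2*x*y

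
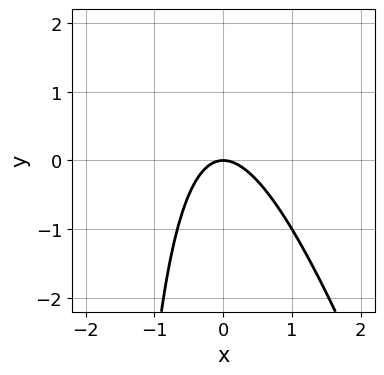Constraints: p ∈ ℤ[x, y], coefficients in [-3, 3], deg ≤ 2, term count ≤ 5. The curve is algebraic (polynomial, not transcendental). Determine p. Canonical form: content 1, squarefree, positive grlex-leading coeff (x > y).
(a) deg p = 2. A generic line meets the curve in up to 2 points.
(b) From the visible intercepts: it crosses the y-axis at the gridline y = 0; it meets the x-axis at x = 0 (among the integer gridlines).
(c) The integer polynomial consistent with all of this is the stated p.

3*x^2 + x*y + 2*y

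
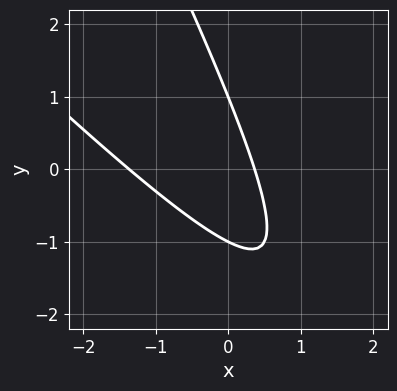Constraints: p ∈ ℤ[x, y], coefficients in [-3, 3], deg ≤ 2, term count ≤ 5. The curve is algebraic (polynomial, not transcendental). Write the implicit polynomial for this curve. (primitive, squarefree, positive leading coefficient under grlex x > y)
2*x^2 + 3*x*y + y^2 + 2*x - 1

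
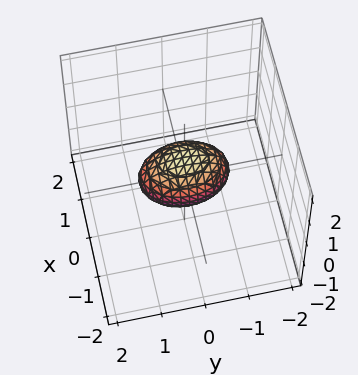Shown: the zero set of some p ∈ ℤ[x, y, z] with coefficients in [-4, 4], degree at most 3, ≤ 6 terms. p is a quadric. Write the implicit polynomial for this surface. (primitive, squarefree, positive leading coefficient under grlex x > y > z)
First, degree: bounded and convex; a quadric, so deg p = 2.
Then, symmetries: mirror symmetry z ↦ −z ⇒ only even powers of z; mirror symmetry x ↦ −x ⇒ only even powers of x; it's symmetric under y → −y, forcing even powers of y.
Then, against the integer gridlines: among the integer gridlines, it crosses the y-axis at y ∈ {-1, 1}.
Finally, assembling these constraints gives the stated polynomial.

2*x^2 + y^2 + 2*z^2 - 1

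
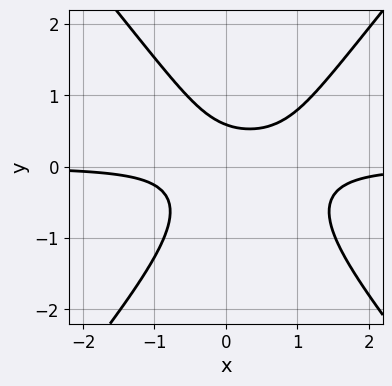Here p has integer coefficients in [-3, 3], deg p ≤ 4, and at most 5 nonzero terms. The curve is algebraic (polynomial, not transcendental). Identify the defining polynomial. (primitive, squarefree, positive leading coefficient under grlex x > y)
3*x^2*y - 2*y^3 - 2*x*y - y + 1

First, the degree is 3 — the shape is more complex than any degree-2 curve.
Next, reading off the gridlines: no x-intercept at any integer in the box.
Finally, matching integer coefficients to the picture gives p.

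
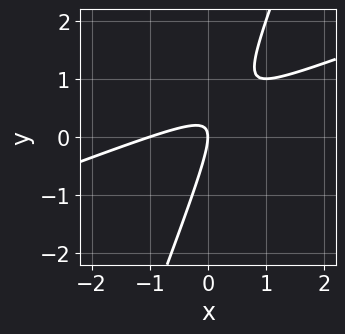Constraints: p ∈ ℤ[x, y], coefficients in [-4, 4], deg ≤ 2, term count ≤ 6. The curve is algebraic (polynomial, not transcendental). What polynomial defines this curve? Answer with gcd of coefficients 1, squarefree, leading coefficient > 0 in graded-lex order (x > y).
x^2 - 3*x*y + y^2 + x

1. Degree: the shape is more complex than any degree-1 curve, so deg p = 2.
2. Checking where it meets the axes: it crosses the y-axis at the gridline y = 0; the x-axis gridline crossings are at x ∈ {-1, 0}.
3. Together with the visible shape, these determine p as stated.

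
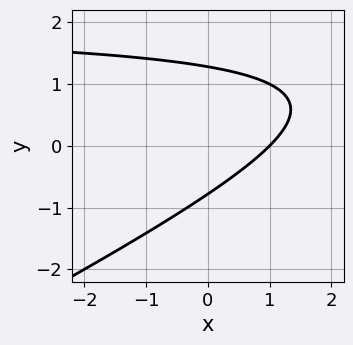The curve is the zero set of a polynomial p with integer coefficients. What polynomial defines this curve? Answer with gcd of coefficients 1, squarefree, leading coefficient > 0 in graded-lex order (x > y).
x*y - 2*y^2 - 2*x + y + 2

First, the degree is 2 — no degree-1 curve has this shape.
Next, observable constraints: it crosses the x-axis at the gridline x = 1.
Finally, matching integer coefficients to the picture gives p.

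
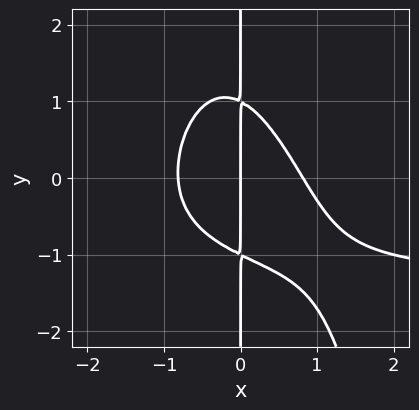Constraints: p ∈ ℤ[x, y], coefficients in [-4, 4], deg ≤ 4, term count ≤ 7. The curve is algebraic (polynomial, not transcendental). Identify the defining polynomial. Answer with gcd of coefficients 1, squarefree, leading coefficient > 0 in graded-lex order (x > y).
1. Degree: a generic line meets the curve in up to 4 points, so deg p = 4.
2. Observable constraints: the visible y-axis segment lies entirely on the curve; it crosses the x-axis at the gridline x = 0.
3. Solving for integer coefficients yields p as stated.

2*x^3*y + 3*x^3 + 2*x^2*y + 2*x*y^2 - 2*x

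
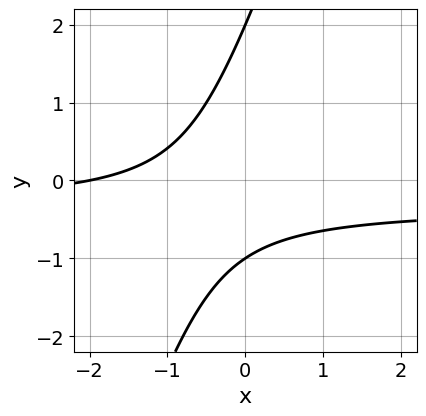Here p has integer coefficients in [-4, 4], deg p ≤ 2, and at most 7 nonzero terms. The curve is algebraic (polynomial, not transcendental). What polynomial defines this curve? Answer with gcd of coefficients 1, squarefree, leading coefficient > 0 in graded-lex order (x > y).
3*x*y - y^2 + x + y + 2

The degree is 2 — the shape is more complex than any degree-1 curve.
Observable constraints: it meets the x-axis at x = -2 (among the integer gridlines); the y-axis gridline crossings are at y ∈ {-1, 2}.
Assembling these constraints gives the stated polynomial.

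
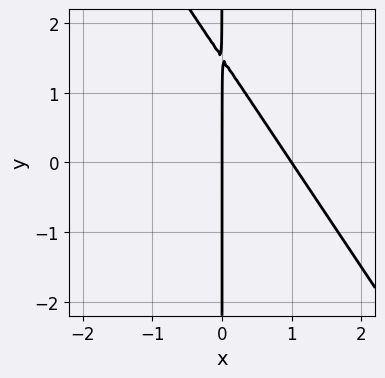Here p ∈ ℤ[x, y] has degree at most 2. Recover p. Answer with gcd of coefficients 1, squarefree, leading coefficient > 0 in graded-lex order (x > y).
3*x^2 + 2*x*y - 3*x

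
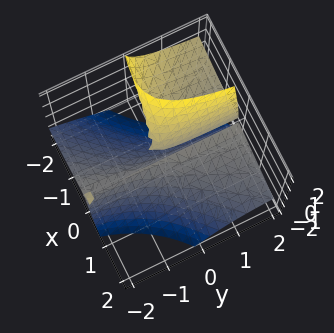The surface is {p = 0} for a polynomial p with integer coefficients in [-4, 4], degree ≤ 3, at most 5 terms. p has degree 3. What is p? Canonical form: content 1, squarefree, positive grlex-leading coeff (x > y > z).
1. There are 2 components. They look like related sheets of one shape, so recover p as a whole.
2. Degree: no degree-2 surface has this shape, so deg p = 3.
3. Observable constraints: every point of the y-axis in the box is on the surface; it crosses the x-axis at the gridline x = 0; it meets the z-axis at z = 0 (among the integer gridlines).
4. The integer polynomial consistent with all of this is the stated p.

3*x*y*z + x*z^2 + z^3 + 3*x^2 + 3*x*z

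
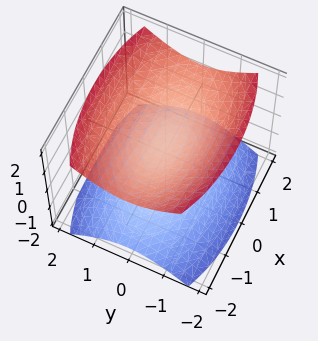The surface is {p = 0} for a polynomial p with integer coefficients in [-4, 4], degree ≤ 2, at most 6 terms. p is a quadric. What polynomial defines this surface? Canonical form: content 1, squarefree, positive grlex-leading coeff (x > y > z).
(a) I count 2 distinct pieces.
(b) Degree: two sheets facing apart; a quadric, so deg p = 2.
(c) Symmetries: the y ↦ −y reflection is a symmetry, so y appears only in even powers; it's symmetric under x → −x, forcing even powers of x; it's symmetric under z → −z, forcing even powers of z.
(d) Reading off the gridlines: the surface avoids every integer x-axis point in the box; no y-intercept at any integer in the box.
(e) Matching integer coefficients to the picture gives p.

x^2 + 3*y^2 - 3*z^2 + 1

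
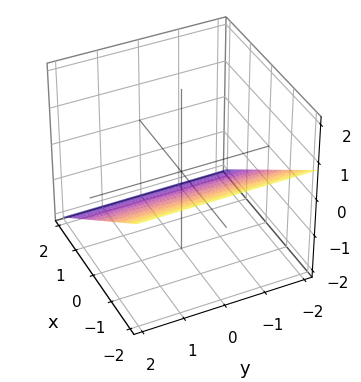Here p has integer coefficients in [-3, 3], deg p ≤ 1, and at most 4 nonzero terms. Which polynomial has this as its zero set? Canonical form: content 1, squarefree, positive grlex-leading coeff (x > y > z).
2*x + 3*z + 2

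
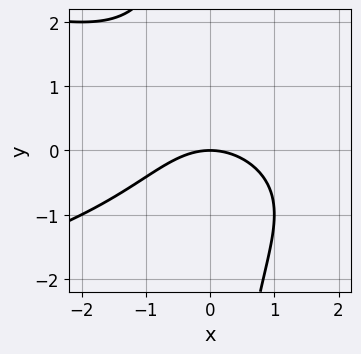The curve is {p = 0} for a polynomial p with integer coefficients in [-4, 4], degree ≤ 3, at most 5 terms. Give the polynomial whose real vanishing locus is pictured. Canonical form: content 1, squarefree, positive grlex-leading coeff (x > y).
(a) The degree is 3 — the shape is more complex than any degree-2 curve.
(b) From the axis intercepts and sections: one y-axis crossing is at y = 0; it meets the x-axis at x = 0 (among the integer gridlines).
(c) These observations pin down the coefficients.

x*y^2 + x^2 + 2*y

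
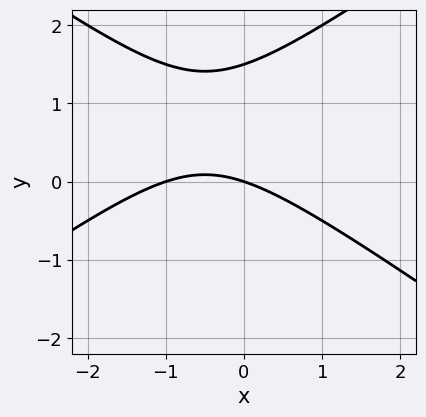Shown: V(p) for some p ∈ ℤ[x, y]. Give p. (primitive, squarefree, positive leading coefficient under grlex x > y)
x^2 - 2*y^2 + x + 3*y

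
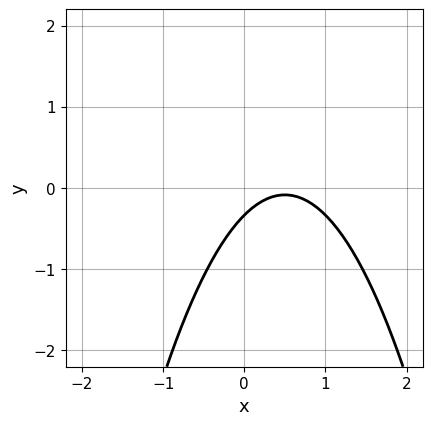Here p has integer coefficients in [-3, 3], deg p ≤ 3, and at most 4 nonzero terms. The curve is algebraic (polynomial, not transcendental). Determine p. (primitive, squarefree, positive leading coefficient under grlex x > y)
3*x^2 - 3*x + 3*y + 1

deg p = 2. A generic line meets the curve in up to 2 points.
Observable constraints: the curve avoids every integer x-axis point in the box.
Assembling these constraints gives the stated polynomial.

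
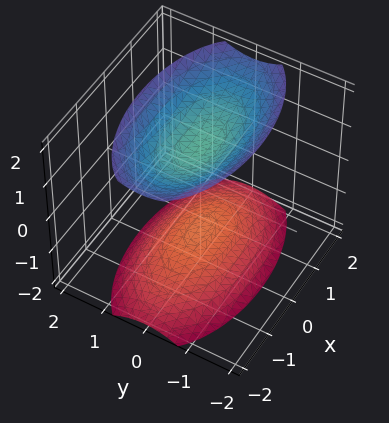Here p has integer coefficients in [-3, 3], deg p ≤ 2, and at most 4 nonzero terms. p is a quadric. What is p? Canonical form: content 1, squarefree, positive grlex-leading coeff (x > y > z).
First, there are 2 components. Treating them together as one polynomial.
Next, deg p = 2. Two sheets facing apart; a quadric.
Then, symmetries: mirror symmetry y ↦ −y ⇒ only even powers of y; mirror symmetry z ↦ −z ⇒ only even powers of z; it's symmetric under x → −x, forcing even powers of x.
Then, against the integer gridlines: it misses every integer gridline on the y-axis; it misses every integer gridline on the x-axis.
Finally, solving for integer coefficients yields p as stated.

x^2 + 3*y^2 - 2*z^2 + 3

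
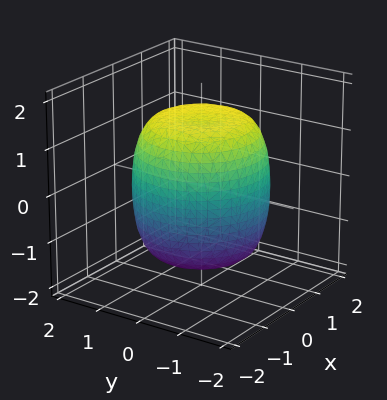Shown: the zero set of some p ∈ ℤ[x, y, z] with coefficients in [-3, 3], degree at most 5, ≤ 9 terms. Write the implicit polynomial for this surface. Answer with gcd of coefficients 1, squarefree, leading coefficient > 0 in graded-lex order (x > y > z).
x^4 + 2*x^2*y^2 + y^4 - x^2 - y^2 + z^2 - 2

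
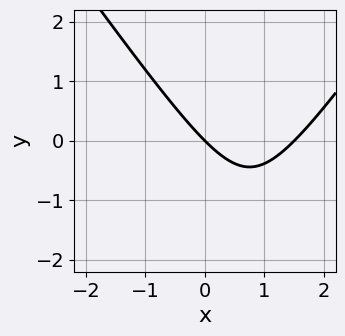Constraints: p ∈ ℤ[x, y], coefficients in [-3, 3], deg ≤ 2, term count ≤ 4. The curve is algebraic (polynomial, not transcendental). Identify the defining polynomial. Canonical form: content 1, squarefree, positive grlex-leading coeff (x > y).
(a) Degree: no degree-1 curve has this shape, so deg p = 2.
(b) From the axis intercepts and sections: it meets the x-axis at x = 0 (among the integer gridlines); one y-axis crossing is at y = 0.
(c) Fitting integer coefficients to these (and the overall shape) gives p.

2*x^2 - y^2 - 3*x - 3*y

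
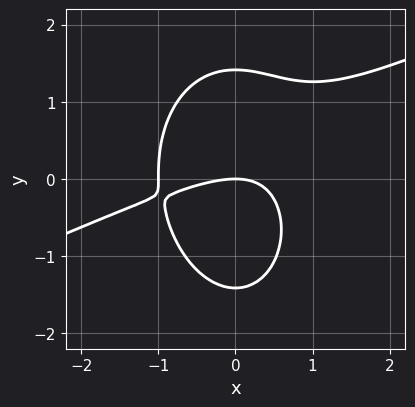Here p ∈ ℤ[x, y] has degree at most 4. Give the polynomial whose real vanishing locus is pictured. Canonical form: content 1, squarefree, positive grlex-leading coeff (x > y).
First, the degree is 3 — no degree-2 curve has this shape.
Next, checking where it meets the axes: the x-axis gridline crossings are at x ∈ {-1, 0}; it meets the y-axis at y = 0 (among the integer gridlines).
Finally, matching integer coefficients to the picture gives p.

x^3 - 2*x^2*y - y^3 + x^2 + 2*y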